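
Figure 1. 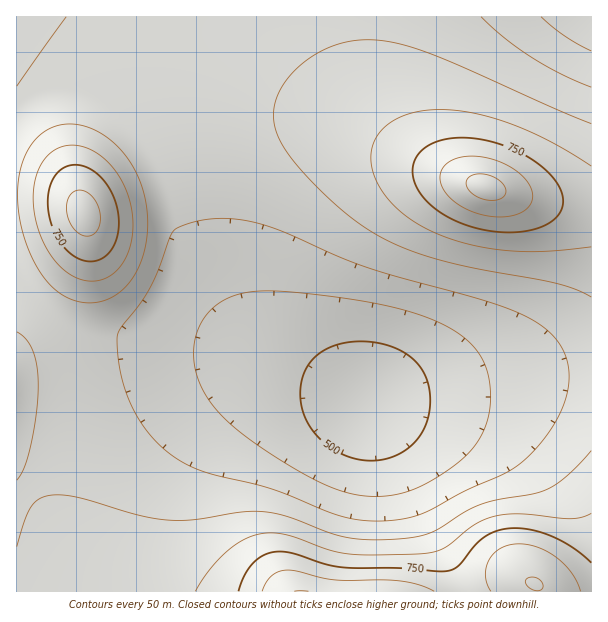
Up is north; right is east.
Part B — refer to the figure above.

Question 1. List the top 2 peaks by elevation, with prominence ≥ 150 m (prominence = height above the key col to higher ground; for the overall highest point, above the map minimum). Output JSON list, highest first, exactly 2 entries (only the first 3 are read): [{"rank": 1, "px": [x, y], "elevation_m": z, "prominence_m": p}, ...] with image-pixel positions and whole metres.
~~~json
[{"rank": 1, "px": [486, 188], "elevation_m": 866, "prominence_m": 397}, {"rank": 2, "px": [84, 213], "elevation_m": 817, "prominence_m": 182}]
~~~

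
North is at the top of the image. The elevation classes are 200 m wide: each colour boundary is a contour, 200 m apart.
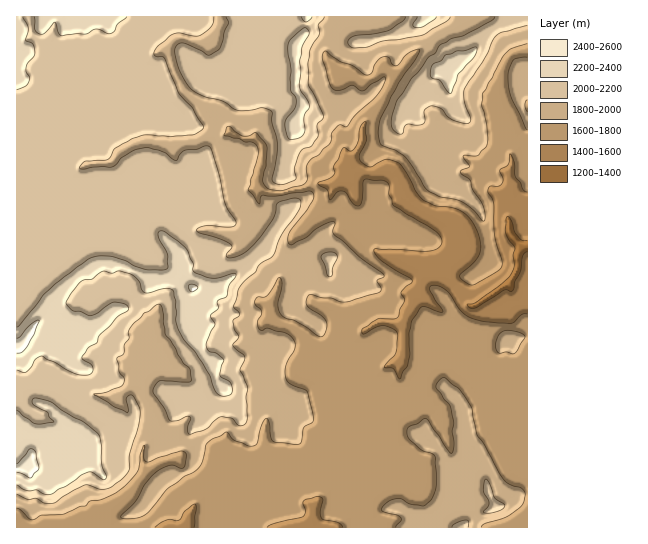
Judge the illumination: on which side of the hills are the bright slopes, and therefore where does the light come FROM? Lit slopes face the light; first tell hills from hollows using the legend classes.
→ SE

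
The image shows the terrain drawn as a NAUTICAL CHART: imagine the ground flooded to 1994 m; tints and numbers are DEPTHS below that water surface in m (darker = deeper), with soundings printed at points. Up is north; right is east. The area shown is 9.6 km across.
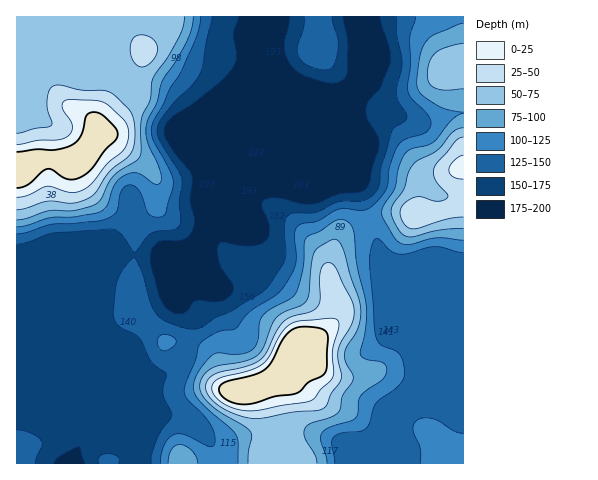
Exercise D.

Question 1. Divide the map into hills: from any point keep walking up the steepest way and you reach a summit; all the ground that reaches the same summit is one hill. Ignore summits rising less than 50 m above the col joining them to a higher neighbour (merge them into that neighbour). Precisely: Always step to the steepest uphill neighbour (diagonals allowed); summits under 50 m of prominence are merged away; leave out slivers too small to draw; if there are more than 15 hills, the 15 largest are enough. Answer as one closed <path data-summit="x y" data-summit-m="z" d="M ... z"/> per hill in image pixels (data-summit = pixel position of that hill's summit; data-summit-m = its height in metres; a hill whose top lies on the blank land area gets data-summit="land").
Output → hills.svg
<path data-summit="land" d="M364 80l-6 9-92 89-17 8-12 13-12 5-16 20-9 17-8 6-5 2-9 0-19 9-40-5-17 0-6 3-5 10-26 25-3 8 17 45 1 89-10-10-9-5-32-8-12-1 0 55 447-1 0-66-38-1 6-11 0-13-3-10 0-39-14-31-6-6-12-6-13-17-11-35-7-15-6-24-6-9 2-54 7 10 4 0 18-13 10-10-11-17z"/><path data-summit="land" d="M267 16l-251 1 1 392 12 1 32 8 9 5 10 11-1-90-17-42 3-11 26-25 7-12 21-1 40 5 19-9 9 0 12-7 10-18 16-20 12-5 12-13 17-8 85-83-9 1-17-1-23-5-15-10-12-16-8-16-3-16z"/><path data-summit="463 168" data-summit-m="1978" d="M463 16l-104 1 3 15 0 23 3 6-1 19 20 16 11 17-10 10-18 13-4 0-7-10-2 54 6 9 6 24 7 15 11 35 13 17 12 6 6 6 14 31 0 39 3 10 0 13-6 11 38 0z"/><path data-summit="321 42" data-summit-m="1864" d="M358 16l-89 0-5 16 4 20 15 24 15 11 34 9 16-1 10-6 7-14-3-43z"/>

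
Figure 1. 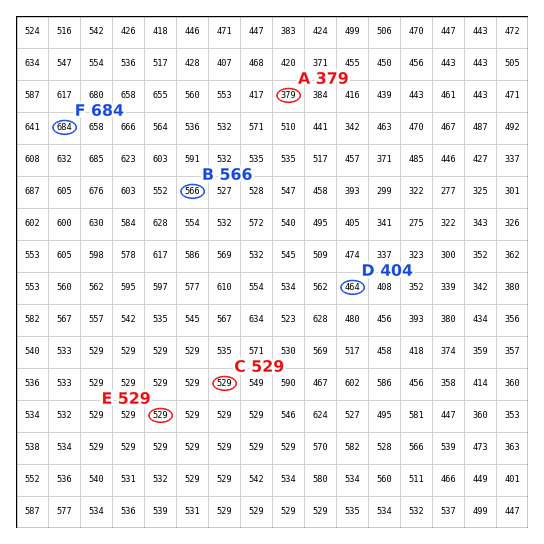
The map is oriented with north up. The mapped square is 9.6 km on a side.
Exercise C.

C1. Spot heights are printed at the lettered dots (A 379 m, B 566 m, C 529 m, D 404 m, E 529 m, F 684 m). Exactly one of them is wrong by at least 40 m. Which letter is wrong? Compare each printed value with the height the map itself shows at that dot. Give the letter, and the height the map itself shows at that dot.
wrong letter D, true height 464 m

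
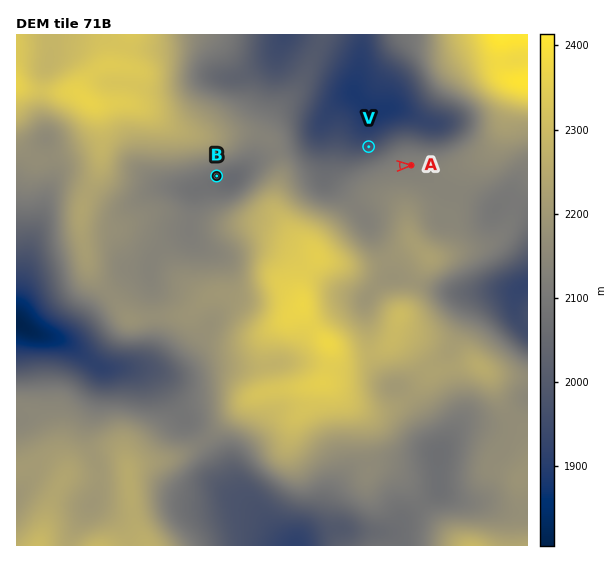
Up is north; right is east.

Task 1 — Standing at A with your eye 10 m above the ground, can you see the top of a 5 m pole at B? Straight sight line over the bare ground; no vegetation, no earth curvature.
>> no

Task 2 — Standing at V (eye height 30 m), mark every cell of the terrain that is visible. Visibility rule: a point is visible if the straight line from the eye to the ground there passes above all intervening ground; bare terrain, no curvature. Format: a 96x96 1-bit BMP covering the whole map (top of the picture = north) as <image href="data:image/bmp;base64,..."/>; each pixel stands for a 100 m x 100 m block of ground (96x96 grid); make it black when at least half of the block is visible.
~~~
<image width="96" height="96" href="data:image/bmp;base64,Qk2+BAAAAAAAAD4AAAAoAAAAYAAAAGAAAAABAAEAAAAAAIAEAAATCwAAEwsAAAIAAAAAAAAA////AAAAAAAAAAAAAAAAAAAAAAAAAAAAAAAAAAAAAAAAAAAAAAAAAAAAAAAAAAAAAAAAAAAAAAAAAAAAAAAAAAAAAAAAAAAAAAAAAAAAAAAAAAAAAAAAAAAAAAAAAAAAAAAAAAAAAAAAAAAAAAAAAAAAAAAAAAAAAAAAAAAAAAAAAAAAAAAAAAAAAAAAAAAAAAAAAAAAAAAAAAAAAAAAAAAAAAAAAAAAAAAAAAAAAAAAAAAAAAAAAAAAAAAAAAAAAAAAAAAAAAAAAAAAAAAAAAAAAAAAAAAAAAAAAAAAAAAAAAAAAAAAAAAAAAAAAAAAAAAAAAAAAAAAAAAAAAAAAAAAAAAAAAAAAAAAAAAAAAAAAAAAAAAAAAAAAAAAAAAAAAAAAAAAAAAAAAAAAAAAAAAAAAAAAAAAAAAAAAAAAAAAAAAAAAAAAAAAAAAAAAAAAAAAAAAAAAAAAAAAAAAAAAAAAAAAAAAAAAAAAAAAAAAAAAAAAAAAAAAAAAAAAAAAAAAAAAAAAAAAAAAAAAAAAAAAAAAAAAAAAAAAAAAAAAAAAAAAAAAAAAAAAAAAAAAAAAAAAAAAAAAAAAAAAAAAAAAAAAAAAAAAAAAAAAAAAAAAAAAAAAAAAAAAAAAAAAAAAAAAAAAAAAAAAAAAAAAAAAAAAAAAAAAAAAAAAAAAAAAAAAAAAAAAAAAAAAAAAAAAAAAAAAAAAAAAAAAAAAAAAAAAAAAAAAAAAAAAAAAAAAAAAAAAAAAAAAAAAAAAAAAAAAAAAAAAAAAAAAAAAAAAAAAAAAAAAAAAAAAAAAAAAAAAAAAAAAAAAAAAAAAAAAAAAAAAAAAAAAAAAAAAAAAAAAAAAAAAAAAAAAAAAAAAAAAAAAAAAAAAAAAAAAAAAAAAAAAAAAAAAAAAAAAAAAAAAAAAAAAAAAAAAAAAgAAAAAAAAAAAAAABwAAAAAAAAAAAAAADwAAAAAAAAAAAAAAPwAAAAAAAAAAAAAAfgAAAAAAAAAAAAAA/gAAAAAAAAAAAAAB/AAAAAAAAAAAAAAB+AAAAAAAAAAAAAAD+AAAAAAAAAAAAAAB+AAAAAAAAAAAAAAB+AAAAAAAAAAAAAAA+AAAAAAAAAAAAAAA/AAAAAAAAAAAAAAA/gAAAAAAAAAAAAAA///AAAAAAAAAAAAA///wAAAAAAAAAAAA///4AAAAAAAAAAAA/3/8AAAAAAAAAAAB/n/8AAAAAAAAAGAB/n/8AAAAAAAAAHAB/n/4AAcAAAAAAOAB///4AA+AAAAAf4AB///8AB+AAAAA/gAB////4H+AAAAB/AAB///////8AAAB/AAA///////8AAAB/AAAf//////8AAAB+AAAP//////4AAAB+AAAH//////wAAAB+AAAH//////AAAAB+AAAD/////8AAAAB/AAAD/////4AAAAB/AAAB/////4AAAAB/gAAB/////wAAAAB/wAAA/////wAAAAB//4AA/////wAAAAD//8AA/////4AAAAH//+AAf////4AAAAH//+AAf/+f/wA="/>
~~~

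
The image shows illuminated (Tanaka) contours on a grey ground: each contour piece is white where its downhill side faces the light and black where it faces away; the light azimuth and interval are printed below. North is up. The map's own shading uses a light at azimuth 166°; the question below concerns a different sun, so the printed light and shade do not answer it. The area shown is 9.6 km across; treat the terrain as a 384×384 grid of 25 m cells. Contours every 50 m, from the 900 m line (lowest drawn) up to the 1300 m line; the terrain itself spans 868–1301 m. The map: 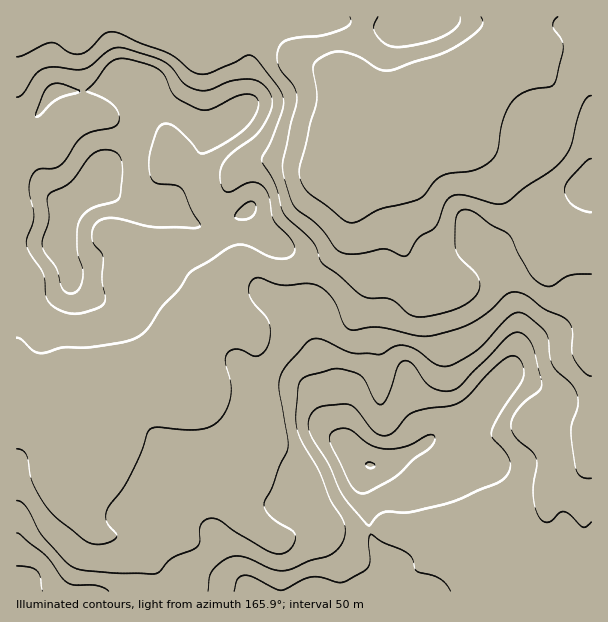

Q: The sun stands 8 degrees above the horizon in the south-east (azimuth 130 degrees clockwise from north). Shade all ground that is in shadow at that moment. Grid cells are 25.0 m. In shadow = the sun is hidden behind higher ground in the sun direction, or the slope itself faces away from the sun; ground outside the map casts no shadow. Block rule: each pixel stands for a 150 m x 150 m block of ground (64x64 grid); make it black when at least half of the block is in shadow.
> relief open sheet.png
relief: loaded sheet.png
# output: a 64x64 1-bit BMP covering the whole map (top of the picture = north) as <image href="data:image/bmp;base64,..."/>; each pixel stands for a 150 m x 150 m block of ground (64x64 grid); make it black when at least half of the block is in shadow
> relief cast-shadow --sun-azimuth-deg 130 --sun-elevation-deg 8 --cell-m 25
<image width="64" height="64" href="data:image/bmp;base64,Qk0+AgAAAAAAAD4AAAAoAAAAQAAAAEAAAAABAAEAAAAAAAACAAATCwAAEwsAAAIAAAAAAAAA////AAAAAAAAAAAAAAAAAAAAAAOAAAAAAAACB4AAAAAAAAMPgAAAAAAAAA8AAAAAAAAAAAAAAAAAAAAAAAAAAAAAAAAAAAAAAAAAAAAAAAAAAAAAAAAAAAAAAAAAAAAAAAAAAAAAAAAAAAAAAAAAAAAAAAAAAAAAAAAAAAAAAAAAAAAAAAAAAAAAAAAA4AAAAAAAAwDgAAAAAAAHgGAAAAAAAAeAQAAAAAAAD4AAwAAAAAAPAAHwAAAAAAwAQfAAAAAABABh+AAAAAAOAGH8AAAAAA4AY/wAAAAADADj/gAAAAAAAOP+AAAAAAAAA/4AAAAAAAAH/gAAAAAAAAf+AAAAAAAAB/4AAAAAAAAD/gAAAAAAAAD4ABAAAAAAAAAAAAAAAAAAAAAAAAAAAAAAAAAAAAAAAAAAAAAAAAAAAABwAAAAAAAAAHAAAAAAAYAAYAAAAAABgABgAAAAAAPAAAAAAcAAB4AAAAABwAAHAAAOAADAAAYAAA8AAAAAAAAcDwAAAAAAAB4HgAAAAAAADgeAAAAAAAAOAQAAAAAAAAYAAAAAAAAABgAAAAAAAAAGAAAAAAAAAAbAAAAAAAAAAOAAB4AAAAAA4AAPwAAAAADxwA+AAAAAAPPgDwAAAAAAw/IAAAAAAAAH8AAAAAAAAAfgAAAAAAAAA4AAAAAAAAAAAAAAAAAAAA=="/>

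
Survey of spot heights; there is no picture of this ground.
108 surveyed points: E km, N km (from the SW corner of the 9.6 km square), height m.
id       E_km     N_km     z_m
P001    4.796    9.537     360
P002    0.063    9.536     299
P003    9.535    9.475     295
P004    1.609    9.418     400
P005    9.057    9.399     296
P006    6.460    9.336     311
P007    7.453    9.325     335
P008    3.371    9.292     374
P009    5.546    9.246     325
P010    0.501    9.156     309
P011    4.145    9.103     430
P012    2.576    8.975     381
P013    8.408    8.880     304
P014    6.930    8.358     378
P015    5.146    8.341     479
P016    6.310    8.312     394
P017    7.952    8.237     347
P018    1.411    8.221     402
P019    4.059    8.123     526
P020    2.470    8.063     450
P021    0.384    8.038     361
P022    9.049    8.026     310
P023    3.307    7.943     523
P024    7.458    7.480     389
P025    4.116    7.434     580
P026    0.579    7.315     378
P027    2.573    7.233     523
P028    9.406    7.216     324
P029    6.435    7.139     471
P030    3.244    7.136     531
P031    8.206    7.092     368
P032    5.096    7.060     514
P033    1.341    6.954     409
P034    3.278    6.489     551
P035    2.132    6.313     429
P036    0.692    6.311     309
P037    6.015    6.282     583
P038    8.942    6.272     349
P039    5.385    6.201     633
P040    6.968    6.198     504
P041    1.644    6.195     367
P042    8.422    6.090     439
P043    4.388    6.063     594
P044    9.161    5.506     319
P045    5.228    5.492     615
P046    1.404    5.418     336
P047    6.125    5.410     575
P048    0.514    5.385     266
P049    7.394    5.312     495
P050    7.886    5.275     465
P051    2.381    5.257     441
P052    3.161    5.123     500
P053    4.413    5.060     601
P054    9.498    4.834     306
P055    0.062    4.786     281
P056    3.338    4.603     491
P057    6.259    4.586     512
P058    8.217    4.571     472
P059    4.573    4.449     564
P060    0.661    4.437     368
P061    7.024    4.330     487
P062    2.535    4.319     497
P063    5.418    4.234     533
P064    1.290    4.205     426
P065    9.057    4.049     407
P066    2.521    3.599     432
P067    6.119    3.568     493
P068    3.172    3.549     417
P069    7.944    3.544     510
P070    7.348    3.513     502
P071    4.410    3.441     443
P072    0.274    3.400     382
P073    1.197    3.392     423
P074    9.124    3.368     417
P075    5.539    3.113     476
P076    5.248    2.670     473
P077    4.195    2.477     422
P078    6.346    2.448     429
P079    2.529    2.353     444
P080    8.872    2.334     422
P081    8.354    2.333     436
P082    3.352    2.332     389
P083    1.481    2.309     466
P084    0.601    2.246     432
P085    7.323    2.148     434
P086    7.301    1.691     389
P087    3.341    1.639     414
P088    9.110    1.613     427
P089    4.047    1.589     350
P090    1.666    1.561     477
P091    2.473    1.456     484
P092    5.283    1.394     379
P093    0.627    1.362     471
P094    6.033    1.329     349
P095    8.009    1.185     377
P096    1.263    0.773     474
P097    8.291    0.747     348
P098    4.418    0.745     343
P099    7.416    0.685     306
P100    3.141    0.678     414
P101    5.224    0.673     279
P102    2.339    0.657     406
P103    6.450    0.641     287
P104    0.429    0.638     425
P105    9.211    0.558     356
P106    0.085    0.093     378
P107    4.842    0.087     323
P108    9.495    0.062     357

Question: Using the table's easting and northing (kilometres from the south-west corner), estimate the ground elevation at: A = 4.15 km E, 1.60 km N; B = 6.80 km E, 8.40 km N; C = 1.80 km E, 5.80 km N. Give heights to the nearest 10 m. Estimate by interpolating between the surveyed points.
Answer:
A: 350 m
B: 380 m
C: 380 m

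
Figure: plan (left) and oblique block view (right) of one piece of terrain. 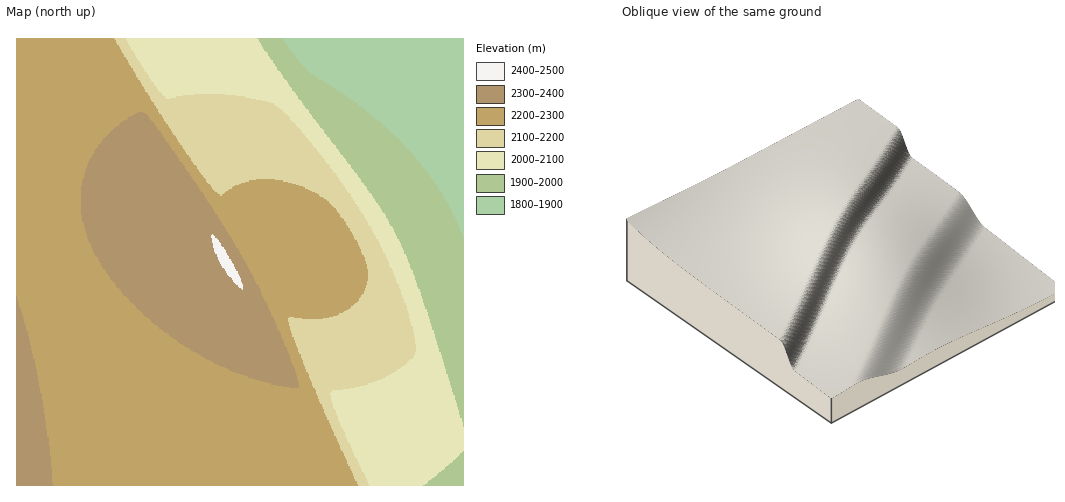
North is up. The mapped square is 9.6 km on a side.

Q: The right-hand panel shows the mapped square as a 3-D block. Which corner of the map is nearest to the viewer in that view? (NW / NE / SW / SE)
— SE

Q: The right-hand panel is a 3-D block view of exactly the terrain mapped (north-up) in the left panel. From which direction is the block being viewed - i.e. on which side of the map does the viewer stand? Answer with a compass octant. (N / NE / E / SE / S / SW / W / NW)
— SE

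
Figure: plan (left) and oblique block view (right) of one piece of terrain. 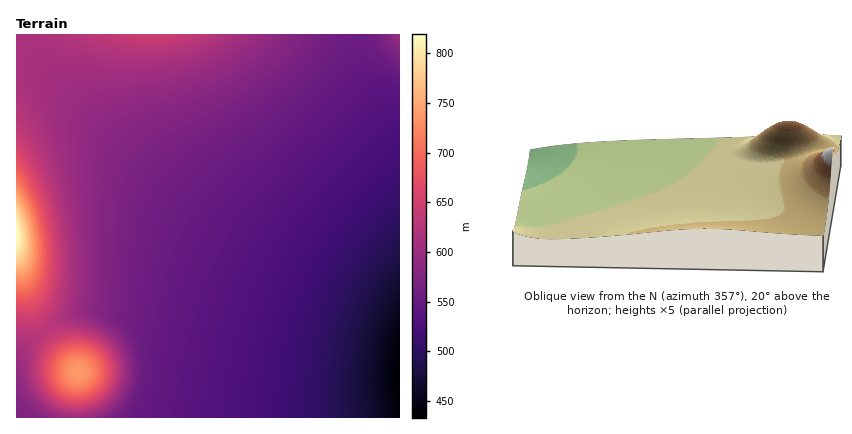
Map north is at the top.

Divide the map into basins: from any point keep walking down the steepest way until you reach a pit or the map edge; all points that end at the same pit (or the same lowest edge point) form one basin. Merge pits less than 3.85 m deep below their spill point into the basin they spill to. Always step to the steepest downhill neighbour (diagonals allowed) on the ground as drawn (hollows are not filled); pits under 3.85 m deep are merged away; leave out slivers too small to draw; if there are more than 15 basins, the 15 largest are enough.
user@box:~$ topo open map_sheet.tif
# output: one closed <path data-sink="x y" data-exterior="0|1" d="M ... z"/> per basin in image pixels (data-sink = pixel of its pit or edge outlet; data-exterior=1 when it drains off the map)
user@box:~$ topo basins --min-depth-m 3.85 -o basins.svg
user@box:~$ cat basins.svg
<path data-sink="400 376" data-exterior="1" d="M400 34l-384 0 0 222 12 42 10 22 19 28 21 24-2 46 324 0z"/><path data-sink="22 418" data-exterior="1" d="M16 257l0 161 58 0 4-46-21-24-19-28-10-22z"/>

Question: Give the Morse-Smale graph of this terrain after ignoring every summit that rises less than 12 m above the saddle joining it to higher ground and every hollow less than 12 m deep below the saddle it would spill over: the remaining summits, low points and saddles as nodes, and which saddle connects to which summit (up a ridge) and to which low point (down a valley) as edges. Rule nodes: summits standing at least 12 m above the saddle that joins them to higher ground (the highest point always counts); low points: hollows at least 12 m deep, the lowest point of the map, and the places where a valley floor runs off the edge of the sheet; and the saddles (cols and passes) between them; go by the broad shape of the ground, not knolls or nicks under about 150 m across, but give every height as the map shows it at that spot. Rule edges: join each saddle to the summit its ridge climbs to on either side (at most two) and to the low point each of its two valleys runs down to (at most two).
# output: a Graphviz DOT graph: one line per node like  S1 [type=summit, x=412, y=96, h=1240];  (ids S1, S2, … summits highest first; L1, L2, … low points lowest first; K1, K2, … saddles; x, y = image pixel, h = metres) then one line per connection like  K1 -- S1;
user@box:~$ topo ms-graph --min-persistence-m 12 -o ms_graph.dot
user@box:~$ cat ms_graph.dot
graph terrain {
  S1 [type=summit, x=16, y=234, h=819];
  S2 [type=summit, x=78, y=372, h=738];
  S3 [type=summit, x=154, y=34, h=648];
  S4 [type=summit, x=400, y=34, h=601];
  L1 [type=low, x=400, y=376, h=433];
  L2 [type=low, x=24, y=418, h=574];
  K1 [type=saddle, x=44, y=330, h=631];
  K2 [type=saddle, x=16, y=54, h=615];
  K3 [type=saddle, x=356, y=34, h=559];
  K1 -- S1;
  K1 -- S2;
  K1 -- L1;
  K1 -- L2;
  K2 -- S1;
  K2 -- S3;
  K2 -- L1;
  K3 -- S3;
  K3 -- S4;
  K3 -- L1;
}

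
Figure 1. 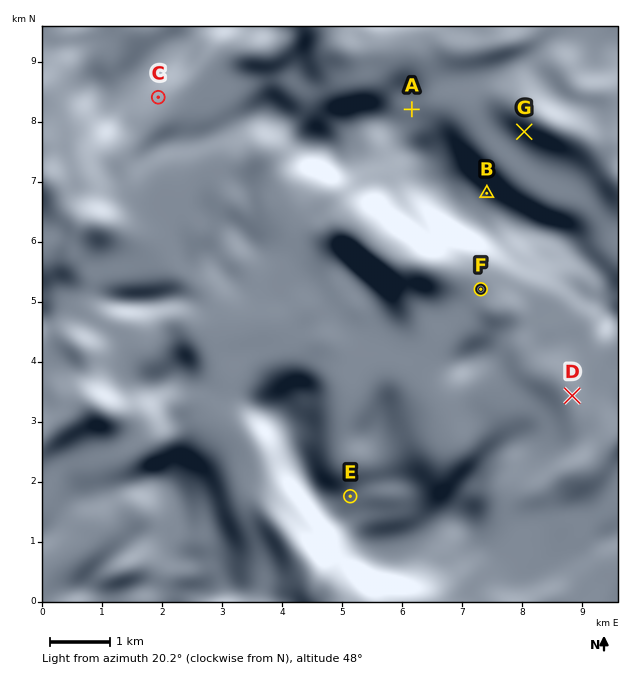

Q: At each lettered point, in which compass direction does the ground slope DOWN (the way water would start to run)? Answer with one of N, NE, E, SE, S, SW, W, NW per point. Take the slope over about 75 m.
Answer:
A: W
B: SW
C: NW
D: E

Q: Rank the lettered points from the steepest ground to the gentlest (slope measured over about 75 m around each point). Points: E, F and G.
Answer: G E F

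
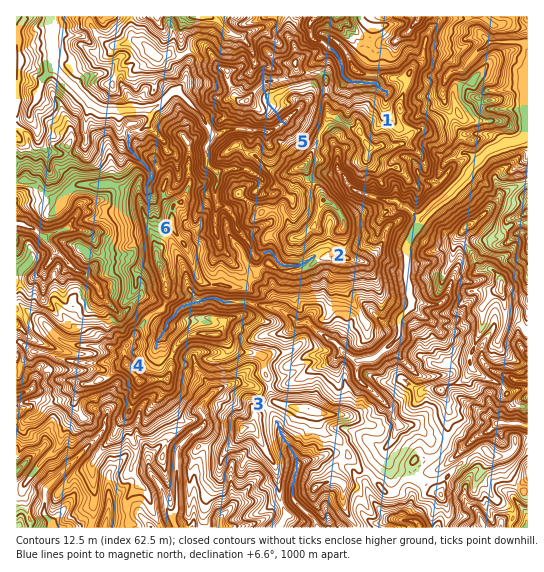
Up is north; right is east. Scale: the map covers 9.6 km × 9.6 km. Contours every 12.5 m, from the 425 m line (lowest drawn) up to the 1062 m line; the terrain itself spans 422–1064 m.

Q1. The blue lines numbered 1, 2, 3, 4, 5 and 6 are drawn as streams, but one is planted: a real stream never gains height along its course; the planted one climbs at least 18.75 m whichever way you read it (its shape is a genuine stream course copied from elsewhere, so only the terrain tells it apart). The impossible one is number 5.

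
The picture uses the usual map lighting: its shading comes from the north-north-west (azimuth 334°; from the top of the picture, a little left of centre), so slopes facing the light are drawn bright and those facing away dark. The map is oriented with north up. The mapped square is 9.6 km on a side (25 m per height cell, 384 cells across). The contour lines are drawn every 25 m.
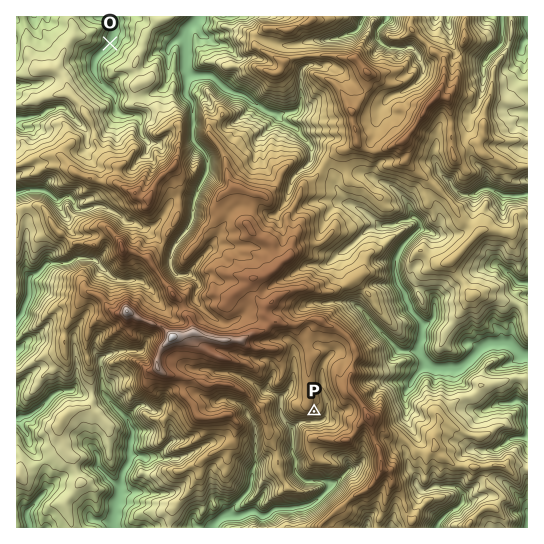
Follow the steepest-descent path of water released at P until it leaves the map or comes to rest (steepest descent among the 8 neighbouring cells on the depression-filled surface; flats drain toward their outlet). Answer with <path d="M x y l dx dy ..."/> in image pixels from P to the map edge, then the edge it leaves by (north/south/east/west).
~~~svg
<path d="M314 411l1 2 0 8-1 1-13 0-8 7 0 25 2 4 0 13 7 8 3 2 21 0 3 1 0 7-11 10-8 6-3 0-1 1-12 1-1 2-18 0-8 6-8 0-5-4-4 0-11 6-14 0-2 1-2 0-8 8 0 1"/>
exit: south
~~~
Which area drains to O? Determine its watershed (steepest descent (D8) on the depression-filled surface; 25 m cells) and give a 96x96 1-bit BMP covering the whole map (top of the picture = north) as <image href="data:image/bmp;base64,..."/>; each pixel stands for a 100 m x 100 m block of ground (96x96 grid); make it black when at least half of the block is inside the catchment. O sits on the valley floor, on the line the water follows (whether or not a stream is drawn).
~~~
<image width="96" height="96" href="data:image/bmp;base64,Qk2+BAAAAAAAAD4AAAAoAAAAYAAAAGAAAAABAAEAAAAAAIAEAAATCwAAEwsAAAIAAAAAAAAA////AAAAAAAAAAAAAAAAAAAAAAAAAAAAAAAAAAAAAAAAAAAAAAAAAAAAAAAAAAAAAAAAAAAAAAAAAAAAAAAAAAAAAAAAAAAAAAAAAAAAAAAAAAAAAAAAAAAAAAAAAAAAAAAAAAAAAAAAAAAAAAAAAAAAAAAAAAAAAAAAAAAAAAAAAAAAAAAAAAAAAAAAAAAAAAAAAAAAAAAAAAAAAAAAAAAAAAAAAAAAAAAAAAAAAAAAAAAAAAAAAAAAAAAAAAAAAAAAAAAAAAAAAAAAAAAAAAAAAAAAAAAAAAAAAAAAAAAAAAAAAAAAAAAAAAAAAAAAAAAAAAAAAAAAAAAAAAAAAAAAAAAAAAAAAAAAAAAAAAAAAAAAAAAAAAAAAAAAAAAAAAAAAAAAAAAAAAAAAAAAAAAAAAAAAAAAAAAAAAAAAAAAAAAAAAAAAAAAAAAAAAAAAAAAAAAAAAAAAAAAAAAAAAAAAAAAAAAAAAAAAAAAAAAAAAAAAAAAAAAAAAAAAAAAAAAAAAAAAAAAAAAAAAAAAAAAAAAAAAAAAAAAAAAAAAAAAAAAAAAAAAAAAAAAAAAAAAAAAAAAAAAAAAAAAAAAAAAAAAAAAAAAAAAAAAAAAAAAAAAAAAAAAAAAAAAAAAAAAAAAAAAAAAAAAAAAAAAAAAAAAAAAAAAAAAAAAAAAAAAAAAAAAAAAAAAAAAAAAAAAAAAAAAAAAAAAAAAAAAAAAAAAAAAAAAAAAAAAAAAAAAAAAAAAAAAAAAAAAAAAAAAAAAAAAAAAAAAAAAAAAAAAAAAAAAAAAAAAAAAAAAAAAAAAAAAAAAAAAAAAAAAAAAAAAAAAAAAAAAAAAAAAAAAAAAAAAAAAAAAAAAAAAAAAAAAAAAAAAAAAAAAAAAAAAAAAAAAAAAAAAAAAAAAAAAAAAAAAAAAAAAAAAAAAAAAAAAAAAAAAAAAAAAAAAAAAAAAAAAAAAAAAAAAAAAAAAAAAAAAAAAAAAAAAAAAAAAAAAAAAAAOAAAAAAAAAAAAAAAfAAAAAAAAAAAAAAB/AAAAAAAAAAAAAAB/gAAAAAAAAAAAAAB/wAAAAAAAAAAAAAB/4AAAAAAAAAAAAAD/8AAAAAAAAAAAAAH/8AAAAAAAAAAAAAP/+AAAAAAAAAAAAAf/+AAAAAAAAAAAAAf/+AAAAAAAAAAAAAf/+AAAAAAAAAAAAA//+AAAAAAAAAAAAA//+AAAAAAAAAAAAA//wAAAAAAAAAAAAB//gAAAAAAAAAAAAB//AAAAAAAAAAAAAD/4AAAAAAAAAAAAAH/wAAAAAAAAAAAAAP/wAAAAAAAAAAAAAP/wAAAAAAAAAAAAAf/4AAAAAAAAAAAAAf/4AAAAAAAAAAAAA//4AAAAAAAAAAAAA//wAAAAAAAAAAAAA//gAAAAAAAAAAAAAf/AAAAAAAAAAAAAAf+AAAAAAAAAAAAAAf8AAAAAAAAAAAAAAPAAAAAAAAAAAAAAAAAAAAAAAAAAAAAAAAAAAAAAAAAAAAAAAAAAAAAAAAAAAAAAAAAAAAAAAAAAAAAA="/>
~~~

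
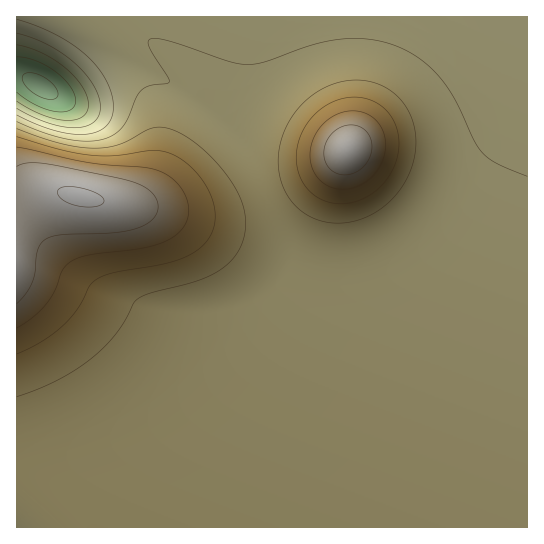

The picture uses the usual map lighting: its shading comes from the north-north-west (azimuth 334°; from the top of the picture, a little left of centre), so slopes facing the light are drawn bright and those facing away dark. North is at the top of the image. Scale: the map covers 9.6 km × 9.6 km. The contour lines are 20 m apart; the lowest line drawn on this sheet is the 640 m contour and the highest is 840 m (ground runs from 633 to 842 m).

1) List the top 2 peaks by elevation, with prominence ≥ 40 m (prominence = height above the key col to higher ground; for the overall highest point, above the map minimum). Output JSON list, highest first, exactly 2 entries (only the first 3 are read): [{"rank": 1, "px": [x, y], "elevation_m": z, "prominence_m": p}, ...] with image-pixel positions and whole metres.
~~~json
[{"rank": 1, "px": [81, 197], "elevation_m": 842, "prominence_m": 209}, {"rank": 2, "px": [347, 150], "elevation_m": 837, "prominence_m": 85}]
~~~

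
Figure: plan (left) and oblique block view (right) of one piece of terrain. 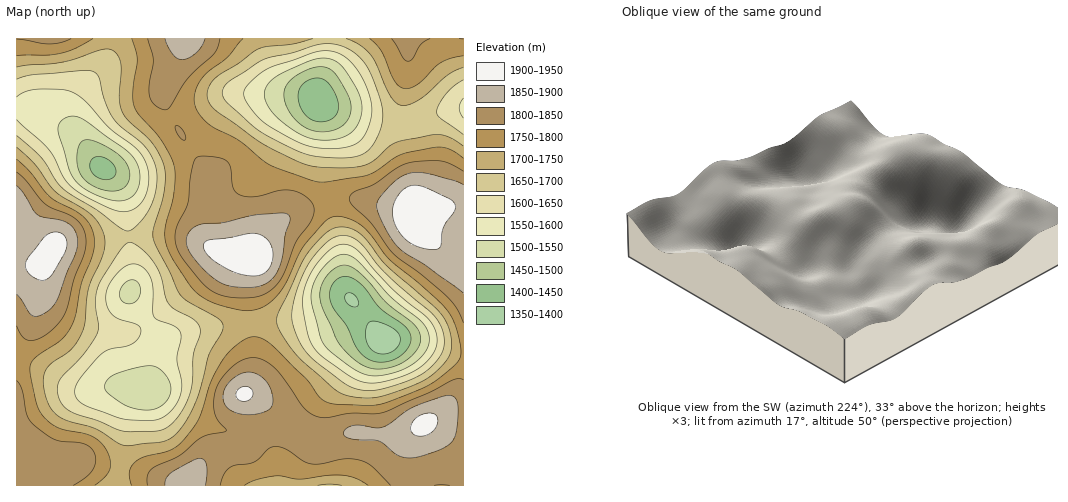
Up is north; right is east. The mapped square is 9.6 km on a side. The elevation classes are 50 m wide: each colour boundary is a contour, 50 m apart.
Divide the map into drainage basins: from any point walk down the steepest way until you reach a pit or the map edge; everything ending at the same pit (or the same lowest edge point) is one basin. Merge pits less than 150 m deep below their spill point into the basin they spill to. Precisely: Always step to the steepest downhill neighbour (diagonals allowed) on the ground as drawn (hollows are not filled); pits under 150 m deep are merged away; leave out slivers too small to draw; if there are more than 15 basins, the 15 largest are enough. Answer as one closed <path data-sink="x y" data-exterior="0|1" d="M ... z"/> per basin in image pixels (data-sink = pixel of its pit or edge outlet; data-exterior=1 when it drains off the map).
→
<path data-sink="103 168" data-exterior="0" d="M185 38l-169 1 0 224 9 1 20-1-3 10-3 27-23 73 0 74 37 18 8 1 13-4 11 0 31 8 24 3 31 9 16 2 15-21 5-4 18-7 21-1 7-5 8-14 1-19-7-12-10-8 6-11 3-20-6-69 1-22 5-14-32-5-11-8-4-26 0-25 3-11-7-16-33-49-7-19 4-20 15-28z"/><path data-sink="383 340" data-exterior="0" d="M358 199l-29 1-37 14-24 19-15 25-4 13-1 22 6 69-3 20-6 11 14 13 3 7 0 14-4 12-8 10-4 2-21 1-11 4-12 7-15 21-9 0-93-22-11 0-13 4-8-1-36-17-1 37 447 1 1-277-19-2-31 5z"/><path data-sink="319 102" data-exterior="0" d="M463 38l-277 0-4 12-15 28-4 20 7 19 33 49 7 16-3 11 0 25 4 26 11 8 31 4 15-23 18-15 19-10 30-9 23 0 56 13 31-5 18 1z"/>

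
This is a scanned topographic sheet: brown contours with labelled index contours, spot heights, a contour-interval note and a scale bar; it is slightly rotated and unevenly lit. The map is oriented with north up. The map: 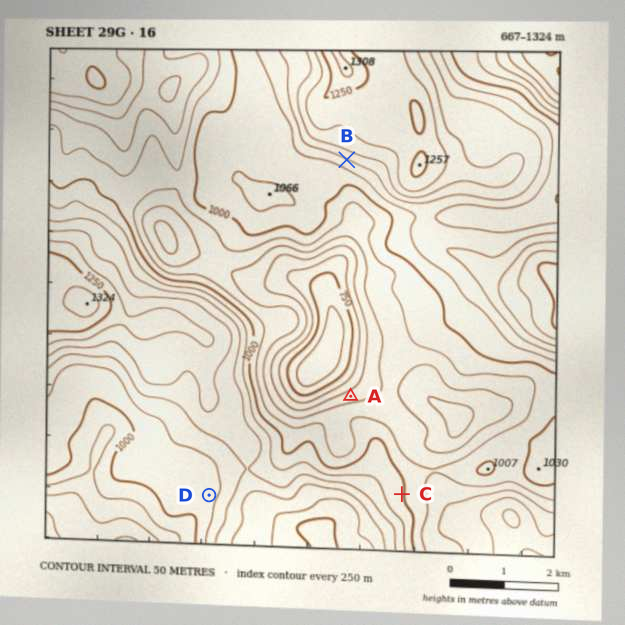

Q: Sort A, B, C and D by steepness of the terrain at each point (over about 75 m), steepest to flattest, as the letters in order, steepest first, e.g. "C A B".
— B A C D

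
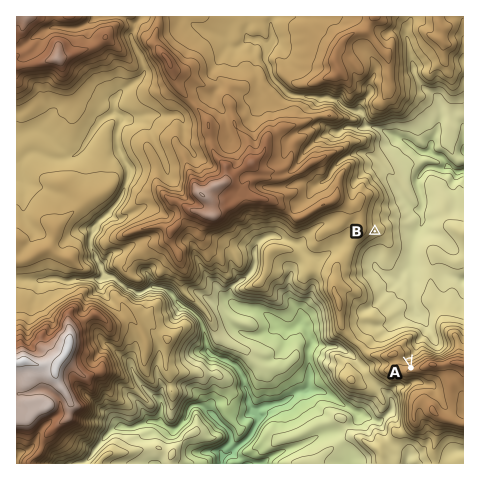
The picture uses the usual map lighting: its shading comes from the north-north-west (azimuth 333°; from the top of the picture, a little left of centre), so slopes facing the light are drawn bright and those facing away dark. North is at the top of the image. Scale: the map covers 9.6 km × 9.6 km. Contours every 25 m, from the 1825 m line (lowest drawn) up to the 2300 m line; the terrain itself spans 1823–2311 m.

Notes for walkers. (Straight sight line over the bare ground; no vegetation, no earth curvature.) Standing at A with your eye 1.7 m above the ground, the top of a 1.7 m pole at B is in view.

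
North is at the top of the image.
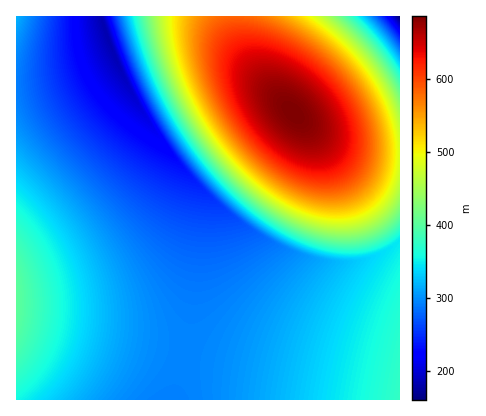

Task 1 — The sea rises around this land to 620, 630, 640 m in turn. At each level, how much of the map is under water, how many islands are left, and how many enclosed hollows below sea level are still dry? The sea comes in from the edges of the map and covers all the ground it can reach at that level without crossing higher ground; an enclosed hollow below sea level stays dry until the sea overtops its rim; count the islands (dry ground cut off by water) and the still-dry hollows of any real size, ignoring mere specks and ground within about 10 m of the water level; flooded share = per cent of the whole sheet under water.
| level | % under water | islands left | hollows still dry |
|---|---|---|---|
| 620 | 92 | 1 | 0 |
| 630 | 93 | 1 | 0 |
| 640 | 94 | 1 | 0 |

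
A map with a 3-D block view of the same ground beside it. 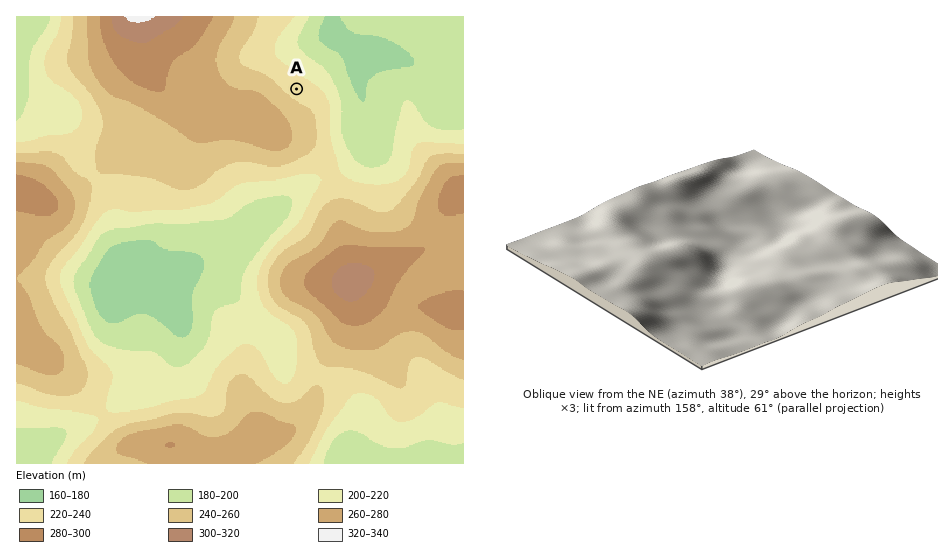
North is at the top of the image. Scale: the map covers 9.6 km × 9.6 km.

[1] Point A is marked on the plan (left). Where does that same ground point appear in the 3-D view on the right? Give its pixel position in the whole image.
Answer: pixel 762 307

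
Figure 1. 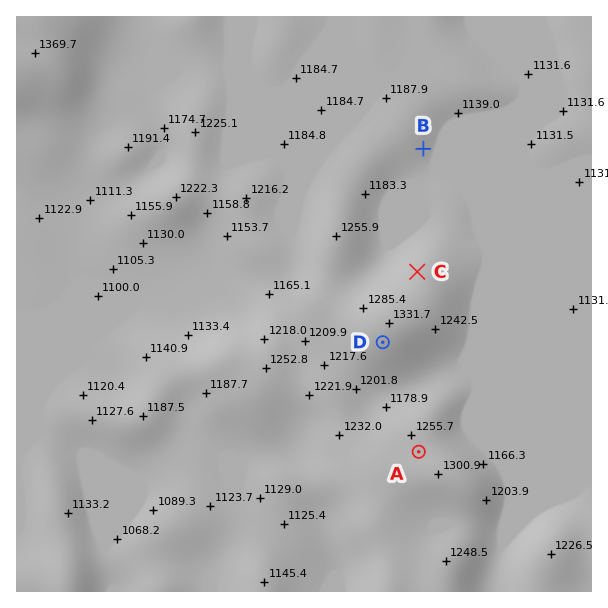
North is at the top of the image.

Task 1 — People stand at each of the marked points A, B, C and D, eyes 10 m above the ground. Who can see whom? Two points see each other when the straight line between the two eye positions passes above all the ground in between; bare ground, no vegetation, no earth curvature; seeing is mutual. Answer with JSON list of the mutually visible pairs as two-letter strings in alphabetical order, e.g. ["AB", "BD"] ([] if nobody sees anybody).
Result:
["AD", "BC"]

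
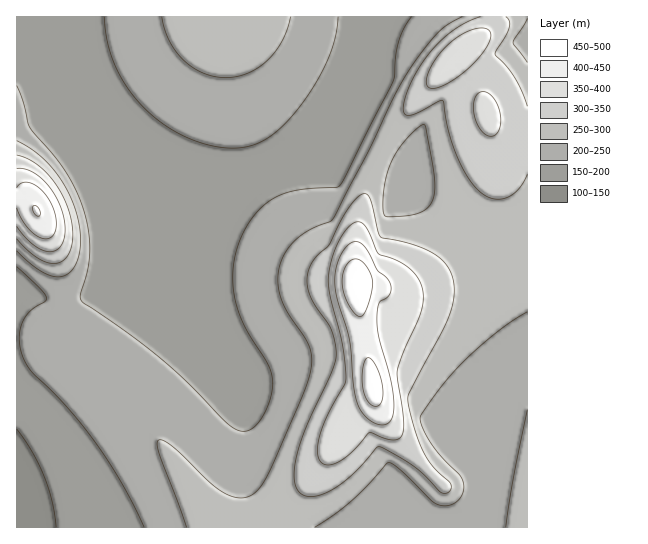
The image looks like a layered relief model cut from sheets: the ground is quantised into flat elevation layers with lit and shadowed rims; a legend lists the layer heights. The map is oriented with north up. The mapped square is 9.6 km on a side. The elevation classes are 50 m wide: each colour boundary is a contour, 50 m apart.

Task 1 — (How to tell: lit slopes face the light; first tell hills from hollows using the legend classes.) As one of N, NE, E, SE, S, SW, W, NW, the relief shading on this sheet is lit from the NE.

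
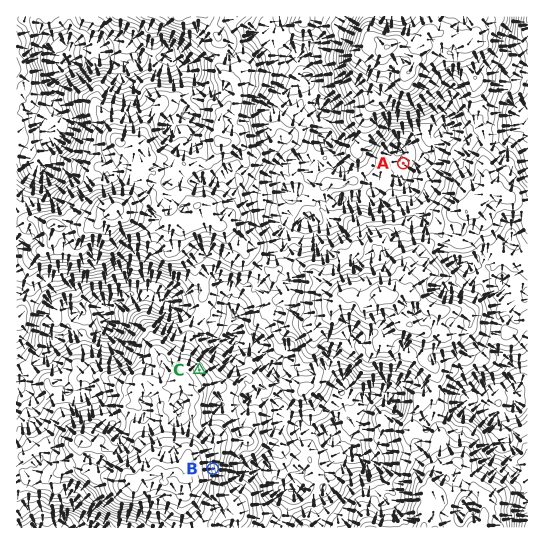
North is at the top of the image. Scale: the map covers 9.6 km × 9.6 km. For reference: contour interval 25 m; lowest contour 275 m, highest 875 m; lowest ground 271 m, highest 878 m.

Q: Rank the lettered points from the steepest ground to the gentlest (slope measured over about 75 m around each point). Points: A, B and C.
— B C A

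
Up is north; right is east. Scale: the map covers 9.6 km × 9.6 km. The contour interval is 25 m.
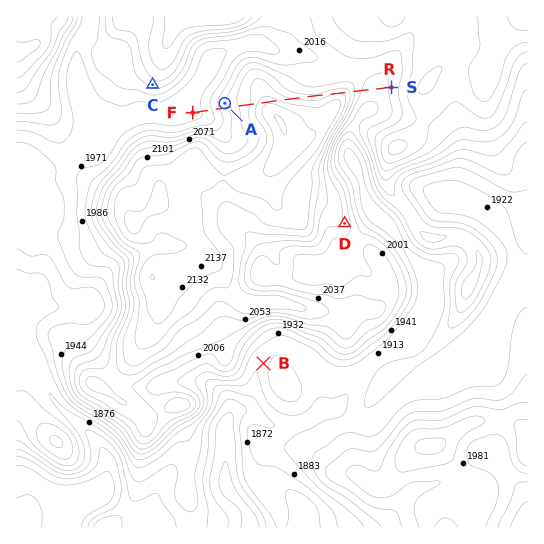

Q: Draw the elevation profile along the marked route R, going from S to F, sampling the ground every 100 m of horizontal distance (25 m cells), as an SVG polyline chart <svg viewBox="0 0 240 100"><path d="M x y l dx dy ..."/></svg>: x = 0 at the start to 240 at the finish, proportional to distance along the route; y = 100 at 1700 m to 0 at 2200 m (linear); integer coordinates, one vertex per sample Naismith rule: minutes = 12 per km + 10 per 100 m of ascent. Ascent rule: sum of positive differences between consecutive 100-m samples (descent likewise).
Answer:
<svg viewBox="0 0 240 100"><path d="M0 34l6 2 7 1 6 0 7 0 6-1 6-2 7-5 6-4 7-4 6-1 6 0 7 2 6 1 6 1 7 0 6-1 7-1 6-1 6-2 7-1 6-3 7-2 6-2 6 0 7 3 6 3 7 4 6 2 6 2 7 2 6 3 7 3 6 4 6 3 7 3 6 2 6 2 4 0"/></svg>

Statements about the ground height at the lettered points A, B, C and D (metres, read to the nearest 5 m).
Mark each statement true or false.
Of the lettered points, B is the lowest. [true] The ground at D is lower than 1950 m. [false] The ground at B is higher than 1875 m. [true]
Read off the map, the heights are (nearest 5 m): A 2045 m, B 1910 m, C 2035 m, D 2020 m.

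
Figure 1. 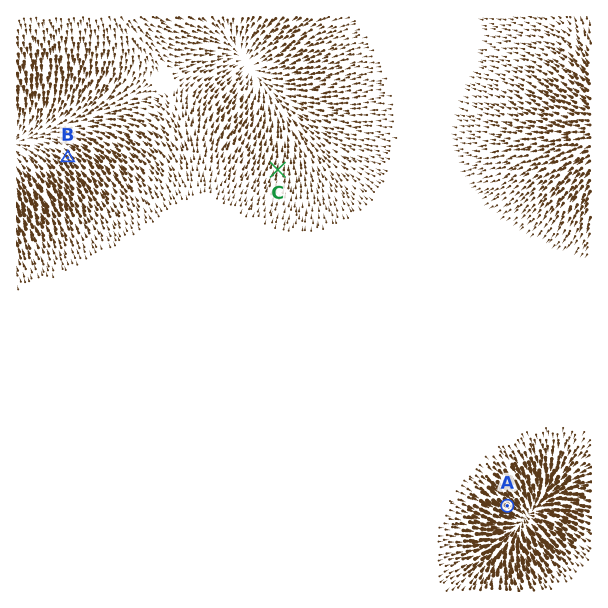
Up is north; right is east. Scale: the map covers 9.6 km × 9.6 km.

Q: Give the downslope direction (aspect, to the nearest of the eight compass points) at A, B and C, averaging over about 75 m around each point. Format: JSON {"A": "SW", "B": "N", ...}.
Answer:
{"A": "SE", "B": "NW", "C": "N"}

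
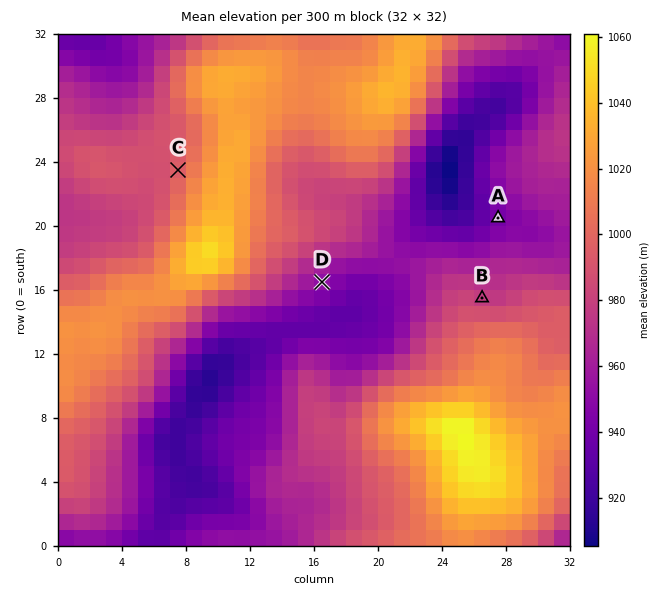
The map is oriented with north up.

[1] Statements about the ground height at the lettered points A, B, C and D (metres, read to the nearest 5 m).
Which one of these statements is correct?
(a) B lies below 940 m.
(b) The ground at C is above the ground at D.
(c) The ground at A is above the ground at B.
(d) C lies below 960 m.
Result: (b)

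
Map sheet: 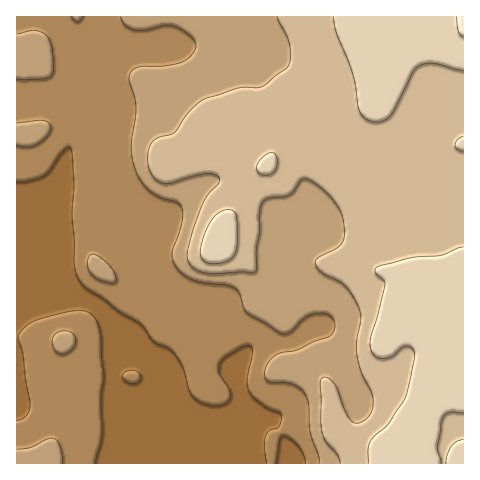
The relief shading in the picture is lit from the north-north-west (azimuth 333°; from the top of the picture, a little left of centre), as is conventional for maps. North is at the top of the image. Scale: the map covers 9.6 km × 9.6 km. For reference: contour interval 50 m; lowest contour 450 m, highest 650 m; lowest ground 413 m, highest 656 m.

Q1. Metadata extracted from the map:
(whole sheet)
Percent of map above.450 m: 86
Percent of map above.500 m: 59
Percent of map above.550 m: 40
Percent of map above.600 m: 13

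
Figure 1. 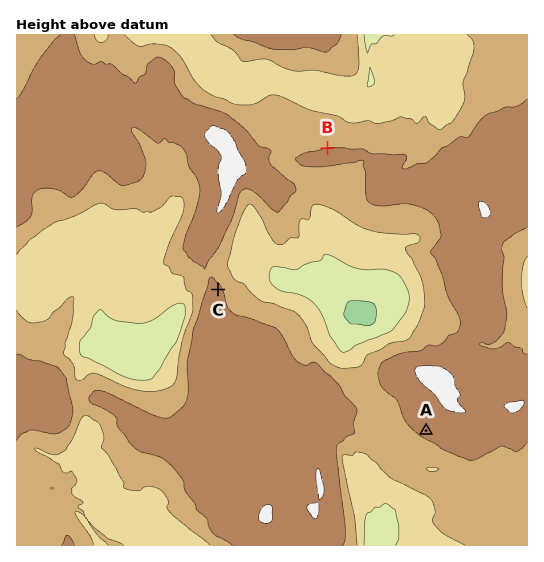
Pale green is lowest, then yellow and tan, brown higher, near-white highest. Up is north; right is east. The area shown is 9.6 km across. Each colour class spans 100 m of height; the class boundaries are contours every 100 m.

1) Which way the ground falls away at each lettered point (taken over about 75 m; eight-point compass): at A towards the SW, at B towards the N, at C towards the NE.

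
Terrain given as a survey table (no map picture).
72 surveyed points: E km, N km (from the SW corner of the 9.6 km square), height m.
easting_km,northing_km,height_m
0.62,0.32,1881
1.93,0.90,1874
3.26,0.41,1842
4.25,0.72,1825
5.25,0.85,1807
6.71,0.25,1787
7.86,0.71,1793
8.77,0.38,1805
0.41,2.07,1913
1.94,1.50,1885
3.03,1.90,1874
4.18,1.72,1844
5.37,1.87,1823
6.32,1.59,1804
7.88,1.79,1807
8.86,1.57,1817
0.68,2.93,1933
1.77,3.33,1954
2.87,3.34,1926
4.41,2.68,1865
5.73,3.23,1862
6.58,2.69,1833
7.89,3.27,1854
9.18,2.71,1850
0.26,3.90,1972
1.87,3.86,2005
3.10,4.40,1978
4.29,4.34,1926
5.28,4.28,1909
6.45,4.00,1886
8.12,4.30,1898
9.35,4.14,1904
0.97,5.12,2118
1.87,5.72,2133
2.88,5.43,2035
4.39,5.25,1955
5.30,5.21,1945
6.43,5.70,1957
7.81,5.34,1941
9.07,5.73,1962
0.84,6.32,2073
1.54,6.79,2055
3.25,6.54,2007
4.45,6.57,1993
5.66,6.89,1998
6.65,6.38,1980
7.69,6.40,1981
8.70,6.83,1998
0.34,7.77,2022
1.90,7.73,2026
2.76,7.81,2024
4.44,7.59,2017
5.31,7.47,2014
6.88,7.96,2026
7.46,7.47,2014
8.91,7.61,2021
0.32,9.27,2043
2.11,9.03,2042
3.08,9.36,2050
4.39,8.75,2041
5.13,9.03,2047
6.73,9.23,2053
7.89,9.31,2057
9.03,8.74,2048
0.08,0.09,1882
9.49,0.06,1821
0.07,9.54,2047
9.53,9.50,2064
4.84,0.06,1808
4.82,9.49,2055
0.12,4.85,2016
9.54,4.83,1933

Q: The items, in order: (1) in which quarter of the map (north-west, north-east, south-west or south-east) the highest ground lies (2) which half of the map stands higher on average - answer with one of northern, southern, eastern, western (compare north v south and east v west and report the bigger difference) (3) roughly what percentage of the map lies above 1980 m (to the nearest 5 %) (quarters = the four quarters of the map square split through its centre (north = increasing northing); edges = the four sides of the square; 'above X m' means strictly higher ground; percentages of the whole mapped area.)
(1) Look to the north-west quarter for the highest ground.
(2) The northern half stands higher on average than the southern half.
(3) Ground above 1980 m makes up about 45 % of the sheet.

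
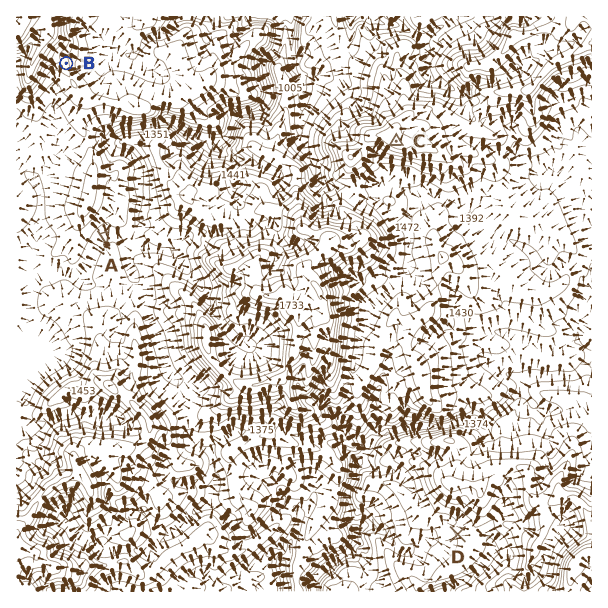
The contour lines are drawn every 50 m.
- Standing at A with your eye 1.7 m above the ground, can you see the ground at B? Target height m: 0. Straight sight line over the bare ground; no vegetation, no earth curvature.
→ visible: false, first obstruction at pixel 100 216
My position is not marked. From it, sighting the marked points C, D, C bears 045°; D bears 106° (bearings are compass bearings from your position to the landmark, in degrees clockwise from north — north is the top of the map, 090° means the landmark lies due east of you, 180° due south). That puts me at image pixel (105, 433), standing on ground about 1530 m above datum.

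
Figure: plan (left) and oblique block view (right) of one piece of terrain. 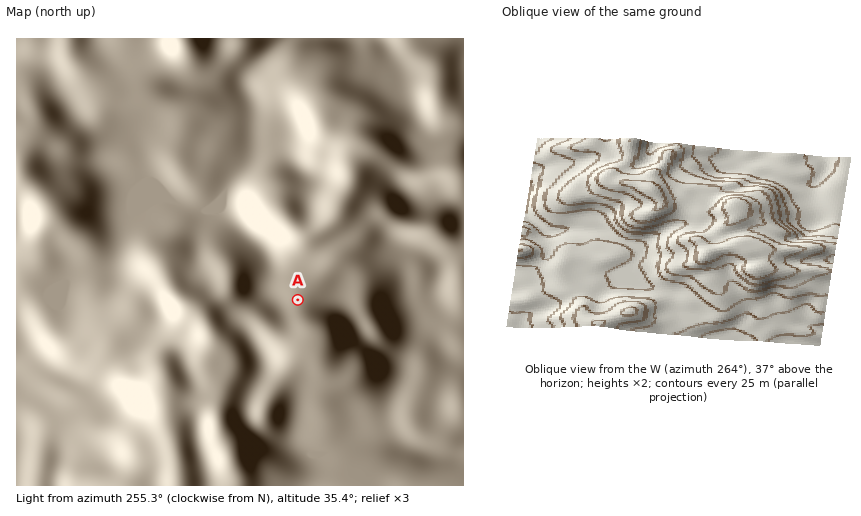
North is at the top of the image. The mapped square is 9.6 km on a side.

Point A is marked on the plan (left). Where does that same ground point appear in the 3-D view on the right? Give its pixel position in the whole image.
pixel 709 213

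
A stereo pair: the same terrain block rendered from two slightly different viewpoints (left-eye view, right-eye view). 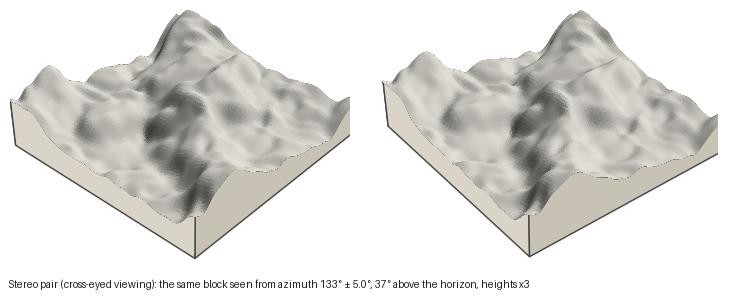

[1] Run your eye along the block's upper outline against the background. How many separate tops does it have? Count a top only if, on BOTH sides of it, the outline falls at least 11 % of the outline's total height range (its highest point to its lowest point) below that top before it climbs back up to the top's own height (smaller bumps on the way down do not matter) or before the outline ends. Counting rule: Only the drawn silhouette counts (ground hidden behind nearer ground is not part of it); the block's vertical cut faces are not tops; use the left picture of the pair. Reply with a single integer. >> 2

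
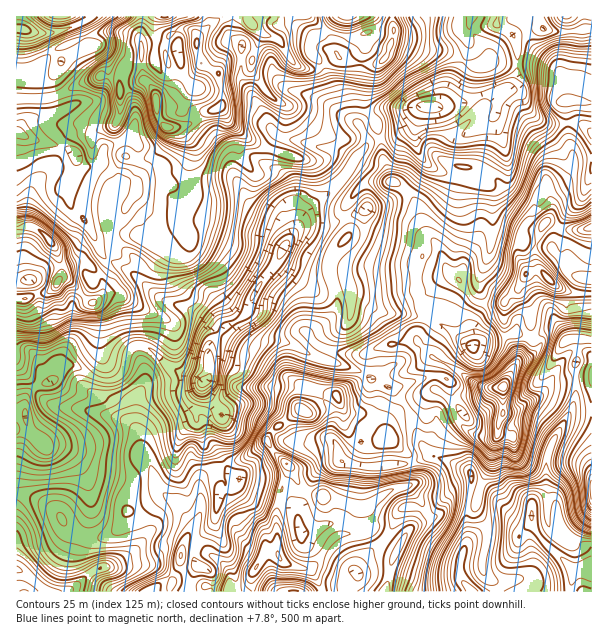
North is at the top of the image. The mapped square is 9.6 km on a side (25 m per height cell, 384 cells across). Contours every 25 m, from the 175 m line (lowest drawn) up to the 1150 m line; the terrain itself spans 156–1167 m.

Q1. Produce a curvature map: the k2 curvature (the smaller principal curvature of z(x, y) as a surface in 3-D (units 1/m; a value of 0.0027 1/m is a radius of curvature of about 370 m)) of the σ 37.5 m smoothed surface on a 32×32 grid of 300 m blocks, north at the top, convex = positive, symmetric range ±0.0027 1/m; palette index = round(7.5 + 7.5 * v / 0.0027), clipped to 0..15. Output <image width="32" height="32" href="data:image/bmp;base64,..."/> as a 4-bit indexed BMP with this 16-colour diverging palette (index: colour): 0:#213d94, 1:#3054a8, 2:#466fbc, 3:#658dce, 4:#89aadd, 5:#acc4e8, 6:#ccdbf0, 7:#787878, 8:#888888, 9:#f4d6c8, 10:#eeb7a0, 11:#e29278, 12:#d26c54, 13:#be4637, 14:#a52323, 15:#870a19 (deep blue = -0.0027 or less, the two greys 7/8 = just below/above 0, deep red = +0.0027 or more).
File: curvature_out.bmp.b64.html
<image width="32" height="32" href="data:image/bmp;base64,Qk12AgAAAAAAAHYAAAAoAAAAIAAAACAAAAABAAQAAAAAAAACAAATCwAAEwsAABAAAAAAAAAAlD0hAKhUMAC8b0YAzo1lAN2qiQDoxKwA8NvMAHh4eACIiIgAyNb0AKC37gB4kuIAVGzSADdGvgAjI6UAGQqHAFJQZlc0VTUkVVVmZiR3eDY3lwAyRANGZnZFdnUXVYgUaId2RkVhRmNXZEhmFHJgZGeGZ3NXMkZiVVU3eDODFgRolkd2ZlFjZGZ4QDc2VQYIeIZHaHViNWZodnZUUjQTF3d2ZmdGZhU2M0EUhlBSYFVzVmeXJjVTVFMlQhIxZGCXQ1ZleENEKRIwZZdHNYZQNyZ3d4h0QVVlgmV1ZFBURQYpd2ZmVUMiSVVldHU1IVU0U0gyeGQFZ1VoYzRFBZkFZHRCdUcFBEV2MAVEZFE3UFMTJnYAiASEQUVodXhCNDMTd1JGZngiR3mFNWeFREFUAXVUhGdlZRNYdiYyRmRlUmVzUWZyRlZAhkY2eHZUV1NGIYJGJmZXcEZnN3d3g0VoEmRDNDWJhocGZzdod2YWY1dXZBZ3aIZ2MWdzZ3dmFkNVhiJWd3eHZWRVU2iHZzZYJjNVd1Z3h1VFVnA2h2hVZFB2Zmhmd3Y3VFFTlnZUQndhd3RFVmZkVjaHFVciZ3FoVnZSVVM1Y0R2NUFlF1dhd3g2dkUDl1REJGdzZDZUVHRjVEdWBjRoQkdlNFNEV1YyVWdjFgZVRyFjRWVENFNECYdlRZRFI0cEA1VnhmRXYjd3ZzNFMGJ3BRgXdZZ2V5RZl0NlE3NDUgRlJ2RWdlaDRGUCACd0VmRWM0NGV2Y2JWAg"/>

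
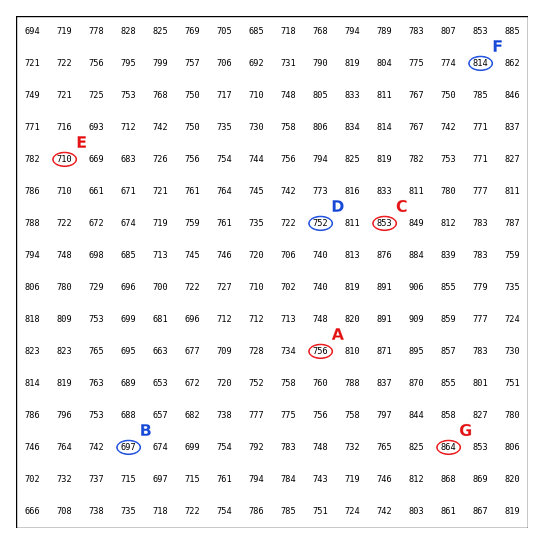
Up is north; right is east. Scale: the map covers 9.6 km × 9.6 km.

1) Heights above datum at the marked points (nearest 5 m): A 755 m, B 695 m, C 855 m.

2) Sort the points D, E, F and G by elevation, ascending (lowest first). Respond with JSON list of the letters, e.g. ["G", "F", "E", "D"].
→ ["E", "D", "F", "G"]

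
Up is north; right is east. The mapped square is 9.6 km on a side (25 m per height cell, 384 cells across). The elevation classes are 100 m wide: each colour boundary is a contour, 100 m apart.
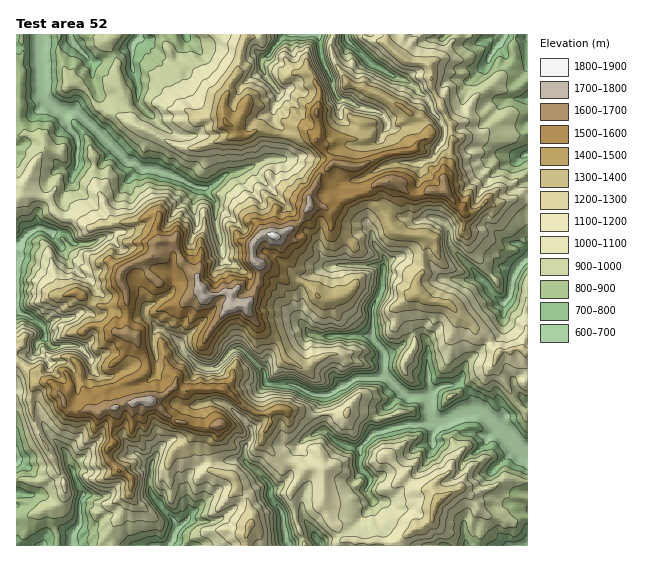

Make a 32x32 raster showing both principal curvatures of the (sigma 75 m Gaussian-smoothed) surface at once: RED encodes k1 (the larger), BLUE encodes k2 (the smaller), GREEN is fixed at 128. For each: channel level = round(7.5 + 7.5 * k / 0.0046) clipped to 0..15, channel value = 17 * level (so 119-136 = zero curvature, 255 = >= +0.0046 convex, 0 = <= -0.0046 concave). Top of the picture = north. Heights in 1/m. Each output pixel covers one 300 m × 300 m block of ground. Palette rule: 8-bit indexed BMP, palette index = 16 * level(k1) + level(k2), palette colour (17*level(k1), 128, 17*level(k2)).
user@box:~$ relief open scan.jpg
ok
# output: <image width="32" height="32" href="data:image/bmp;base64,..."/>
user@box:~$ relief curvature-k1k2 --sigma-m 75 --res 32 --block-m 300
<image width="32" height="32" href="data:image/bmp;base64,Qk02CAAAAAAAADYEAAAoAAAAIAAAACAAAAABAAgAAAAAAAAEAAATCwAAEwsAAAABAAAAAAAAAIAAABGAAAAigAAAM4AAAESAAABVgAAAZoAAAHeAAACIgAAAmYAAAKqAAAC7gAAAzIAAAN2AAADugAAA/4AAAACAEQARgBEAIoARADOAEQBEgBEAVYARAGaAEQB3gBEAiIARAJmAEQCqgBEAu4ARAMyAEQDdgBEA7oARAP+AEQAAgCIAEYAiACKAIgAzgCIARIAiAFWAIgBmgCIAd4AiAIiAIgCZgCIAqoAiALuAIgDMgCIA3YAiAO6AIgD/gCIAAIAzABGAMwAigDMAM4AzAESAMwBVgDMAZoAzAHeAMwCIgDMAmYAzAKqAMwC7gDMAzIAzAN2AMwDugDMA/4AzAACARAARgEQAIoBEADOARABEgEQAVYBEAGaARAB3gEQAiIBEAJmARACqgEQAu4BEAMyARADdgEQA7oBEAP+ARAAAgFUAEYBVACKAVQAzgFUARIBVAFWAVQBmgFUAd4BVAIiAVQCZgFUAqoBVALuAVQDMgFUA3YBVAO6AVQD/gFUAAIBmABGAZgAigGYAM4BmAESAZgBVgGYAZoBmAHeAZgCIgGYAmYBmAKqAZgC7gGYAzIBmAN2AZgDugGYA/4BmAACAdwARgHcAIoB3ADOAdwBEgHcAVYB3AGaAdwB3gHcAiIB3AJmAdwCqgHcAu4B3AMyAdwDdgHcA7oB3AP+AdwAAgIgAEYCIACKAiAAzgIgARICIAFWAiABmgIgAd4CIAIiAiACZgIgAqoCIALuAiADMgIgA3YCIAO6AiAD/gIgAAICZABGAmQAigJkAM4CZAESAmQBVgJkAZoCZAHeAmQCIgJkAmYCZAKqAmQC7gJkAzICZAN2AmQDugJkA/4CZAACAqgARgKoAIoCqADOAqgBEgKoAVYCqAGaAqgB3gKoAiICqAJmAqgCqgKoAu4CqAMyAqgDdgKoA7oCqAP+AqgAAgLsAEYC7ACKAuwAzgLsARIC7AFWAuwBmgLsAd4C7AIiAuwCZgLsAqoC7ALuAuwDMgLsA3YC7AO6AuwD/gLsAAIDMABGAzAAigMwAM4DMAESAzABVgMwAZoDMAHeAzACIgMwAmYDMAKqAzAC7gMwAzIDMAN2AzADugMwA/4DMAACA3QARgN0AIoDdADOA3QBEgN0AVYDdAGaA3QB3gN0AiIDdAJmA3QCqgN0Au4DdAMyA3QDdgN0A7oDdAP+A3QAAgO4AEYDuACKA7gAzgO4ARIDuAFWA7gBmgO4Ad4DuAIiA7gCZgO4AqoDuALuA7gDMgO4A3YDuAO6A7gD/gO4AAID/ABGA/wAigP8AM4D/AESA/wBVgP8AZoD/AHeA/wCIgP8AmYD/AKqA/wC7gP8AzID/AN2A/wDugP8A/4D/AKh01nKHp6WDg6G2xqeWyLhw1bGUx7e3t9WUk7aklnSTp6emk5SWpobYs4CUopXZqIDmkseXhZeHpta3dJW3x7aXp8e0pLa15rPClILXk9WWgNWnp5emgYR2ltd1tZZ2hZOEttSBkpP3gNeDpoPHt5Ckx4W3lpPEt5anxufGxaeWxqX2gLbW99eQ6IS3x9iUcLallrenkJKlx5PHo8Vw17ZyhveAhPeionDXl4WTopCmx6Wnx8ig2tikooXlsfejdIP3kIW01MSlhIGkhbamkPd0krSigLCkt+ajk8jGhISUg9OVlpSjoseTpufm+ueQ5ZS3k4HKppGAgKODlLaFhMejk6fo1ujWx8XVgnKzkPXm+ejl5em3tOT4o9SCc4R056OU6JaXlpW1x8XW5eP3hIKWkYCAg/nYk4CStPeTpqXDo+fFtqOSpKaEp7aVlfa3gLCC6aSAgJCQ+JK0gKa4tbXjpaTnkLa2hKPWk5Cg5aCQ2PfW1enXo5T5gMimk8imt+aAoJCQpZbIkteA+qdwkrblhZWlt9ego+OQp6eFtMbY6KDG+PbHycmBkZSj54Om+JeFgIChkYDplYOVp8e3gsaAk5OAkZS0lLK4l5TDxfeGdXKXqKi3kOiGhobYp4eCx5LZ6Oj2ksalg5O22dPH1oaFhMjIyKeApsjY17mXg4DGkqemp4GW6IPIpXXng7mx1aaltZa3+qCWp7ZygoOxxLVzltaCpsbn1qWE1tiBgLT4lJaEcICgoJKWxdXVkNaEkITYpJOyp4KU16ay5nCE95G1l4SmpumwlYOm14DWhqaVkbFwg+aQkpTHxdbjgNek+PnHk8amppHJ1tjFs9eVhYamg9jGp9fm1uihtuOQpNeVldO2xYZzlbWCgGCl54SWdrm0pZaFxnR0uNeVxZC3p5OilvmmxpaUhaemlfa0+La2uJW3gqi4hJWnlpGAkJeWpaWW5nWFxPb559T4loWTtpalp5OAtaamgYBwhbeVgXG1hXWW1tblkJGSctindYWEtoXHx6LnpYCVl5fIx5aHhnJic4PThITm9uaykcWFhYRxpsiVoeZwhafX1ZOTtcjItsa26Lemp5KFlueg96aXp7e1lqWkkJbI6JKUqLa32JSVlZfVpZLItYGl1qDGloaXhsdzgnK2t6eSpaeohbek2aaTlvimoICQ99eS9XSmhYSlx3K3yMWGt4Knh3aGl8S1poCE1ZDl9/iWgpHVlZXHlrbIgpa4lJfHcaiHhoZ217SAycf4gPeWgnCC1qZ1g5S4lreCx6eBpMaSh6aXhXamxXDHpdbgtZCCyOfHyLe4gaalt3LWgafJtnGVt4OVlpf22JCBwPRwxNjHlpOCxpWUg7Q="/>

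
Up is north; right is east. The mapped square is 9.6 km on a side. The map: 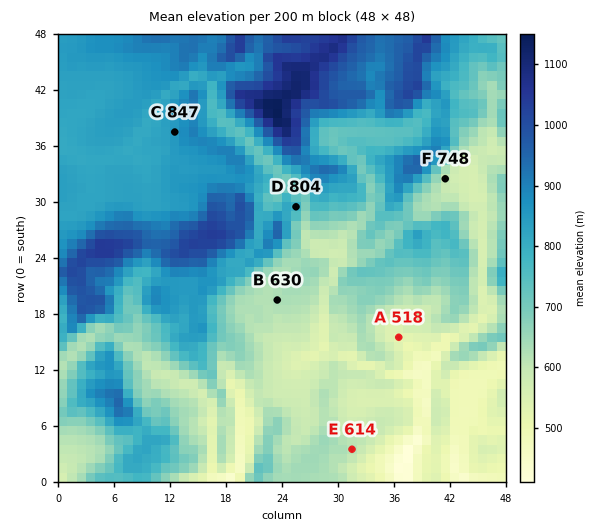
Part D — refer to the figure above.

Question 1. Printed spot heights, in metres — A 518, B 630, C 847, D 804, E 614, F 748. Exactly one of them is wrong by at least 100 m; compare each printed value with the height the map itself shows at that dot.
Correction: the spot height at F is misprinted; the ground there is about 598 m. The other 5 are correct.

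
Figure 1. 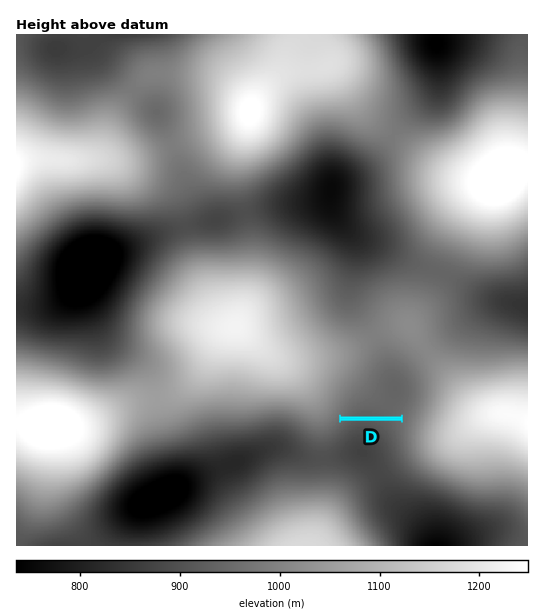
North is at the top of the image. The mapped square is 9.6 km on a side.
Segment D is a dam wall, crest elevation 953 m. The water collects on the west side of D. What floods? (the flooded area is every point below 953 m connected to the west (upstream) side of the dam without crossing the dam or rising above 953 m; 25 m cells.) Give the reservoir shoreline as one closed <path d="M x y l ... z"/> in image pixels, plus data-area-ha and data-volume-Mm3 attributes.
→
<path d="M395 367l-10 2-5 4-8 19-5 5-12 6-12 13 58 1 10-21 0-11-4-9-6-6-6-3z" data-area-ha="69" data-volume-Mm3="6.59"/>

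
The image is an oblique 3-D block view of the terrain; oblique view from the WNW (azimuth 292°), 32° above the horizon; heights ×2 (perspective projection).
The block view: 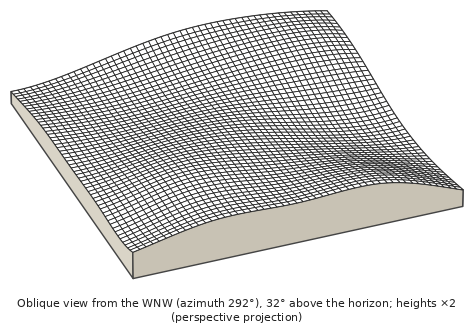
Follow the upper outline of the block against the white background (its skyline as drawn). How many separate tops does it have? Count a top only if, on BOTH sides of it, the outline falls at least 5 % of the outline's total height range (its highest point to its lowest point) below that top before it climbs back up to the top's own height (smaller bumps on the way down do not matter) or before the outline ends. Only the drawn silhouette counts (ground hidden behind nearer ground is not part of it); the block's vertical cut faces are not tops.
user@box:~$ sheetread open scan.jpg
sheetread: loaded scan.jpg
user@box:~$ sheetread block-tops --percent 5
2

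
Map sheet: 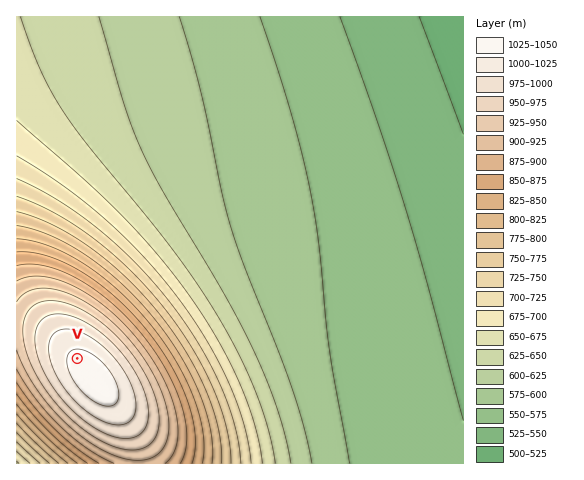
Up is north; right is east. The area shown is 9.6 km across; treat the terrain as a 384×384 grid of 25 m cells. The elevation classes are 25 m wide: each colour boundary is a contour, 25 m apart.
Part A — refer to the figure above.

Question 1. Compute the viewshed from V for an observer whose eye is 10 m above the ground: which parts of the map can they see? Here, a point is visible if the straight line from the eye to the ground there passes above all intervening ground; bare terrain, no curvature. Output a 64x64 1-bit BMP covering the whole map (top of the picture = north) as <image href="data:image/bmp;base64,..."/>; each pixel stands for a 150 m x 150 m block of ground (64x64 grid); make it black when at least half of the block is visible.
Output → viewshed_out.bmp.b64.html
<image width="64" height="64" href="data:image/bmp;base64,Qk0+AgAAAAAAAD4AAAAoAAAAQAAAAEAAAAABAAEAAAAAAAACAAATCwAAEwsAAAIAAAAAAAAA////AAAAAAAAAAAAAAAAAAAAAAAAAAAAAAAAAAAAAAAAAAAAAAAAAAAAAAAAAAAAAAAAAAAAAAAAAAAAAAAAAAAAAAAAAAAAAAAAAAAAAAAAAAAAAAAAAAAAAAAAAAAAAAAAAAAAAAAA8AAAAAAAAAHwAAAAAAAAA/AAAAAAAAAD4AAAAAAAAAfgAAAAAAAAB8AAAAAAAAAHAAAAAAAAAAAAAAAAAAAAAAAAAAAAAAAAAAAAAAAAAAAAAAAAAAAAAAAAAAAAAAAAAAAAAAAAAAAAAAAAAAAAAAAAAAAAAAAAAAAAAAAAAAAAAAAAAAAAAAAAAAAAAAAAAAAAAAAAAAAAAAAAAAAAAAAAAAAAAAAAAAAAAAAAAAAAAAAAAAAAAAAAAAAAAAAAAAAAAAAAAAAAAAAAAAAAAAAAAAAAAAAAAAAAAAAAAAAAAAAAAAAHAAAAAAAAAD8AAAAAAAAA/wAAAAAAAAf/AAAAAAAAP/8AAAAAAAH//wAAAAAAD///AAAAAAB///8AAAAAA////wAAAAA/////AAAAAf////8AAAA//////wAAA///////8AP//////////////////////////////////////////////////////////////////////////////////////////////////////////////////w=="/>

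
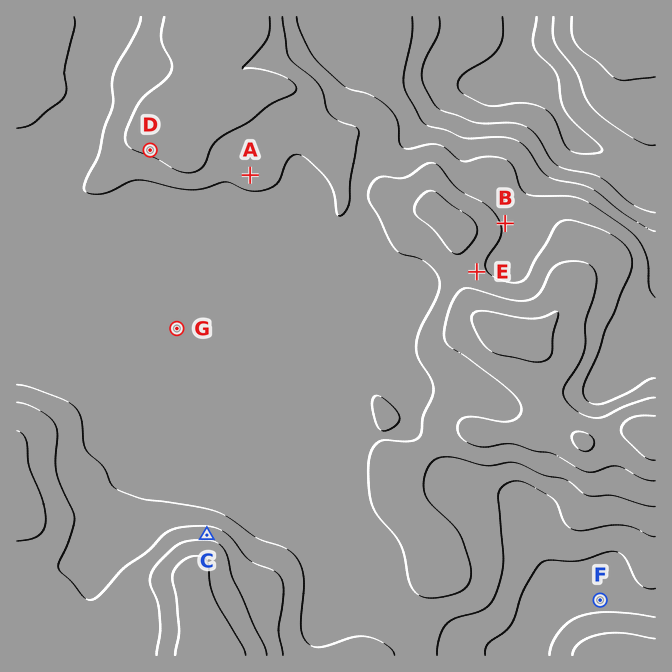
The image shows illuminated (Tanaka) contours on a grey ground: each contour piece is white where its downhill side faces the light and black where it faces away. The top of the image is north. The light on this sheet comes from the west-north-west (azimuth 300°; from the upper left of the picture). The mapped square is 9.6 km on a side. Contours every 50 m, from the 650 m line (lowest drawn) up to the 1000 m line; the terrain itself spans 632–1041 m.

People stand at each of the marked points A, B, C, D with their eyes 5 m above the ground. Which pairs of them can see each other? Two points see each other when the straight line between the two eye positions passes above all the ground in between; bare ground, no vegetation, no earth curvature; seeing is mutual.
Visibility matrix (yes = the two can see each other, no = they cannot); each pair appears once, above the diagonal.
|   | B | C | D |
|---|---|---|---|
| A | no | yes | no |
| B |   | no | no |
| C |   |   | yes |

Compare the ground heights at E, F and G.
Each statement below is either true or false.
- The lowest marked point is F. true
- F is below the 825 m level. true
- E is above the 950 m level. false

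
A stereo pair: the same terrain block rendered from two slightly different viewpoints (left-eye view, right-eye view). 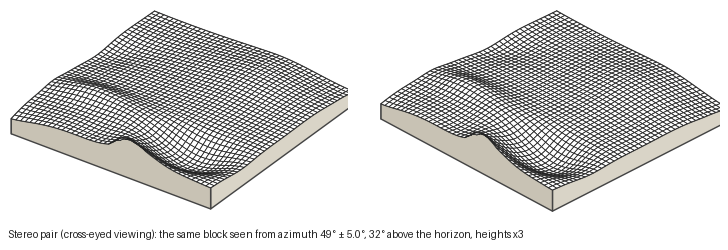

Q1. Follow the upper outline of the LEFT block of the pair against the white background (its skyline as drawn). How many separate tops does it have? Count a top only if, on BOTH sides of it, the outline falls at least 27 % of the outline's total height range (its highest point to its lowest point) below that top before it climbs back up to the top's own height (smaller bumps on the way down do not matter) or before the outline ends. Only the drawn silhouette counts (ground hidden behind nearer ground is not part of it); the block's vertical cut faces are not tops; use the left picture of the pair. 1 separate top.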